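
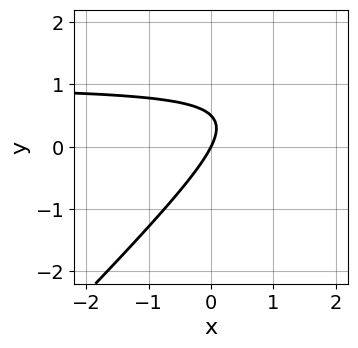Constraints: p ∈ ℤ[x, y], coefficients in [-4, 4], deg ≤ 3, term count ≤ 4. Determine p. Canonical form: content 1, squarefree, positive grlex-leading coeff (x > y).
(a) deg p = 2.
(b) From the axis intercepts and sections: it crosses the y-axis at the gridline y = 0; it crosses the x-axis at the gridline x = 0.
(c) Fitting integer coefficients to these (and the overall shape) gives p.

2*x*y - 2*y^2 - 2*x + y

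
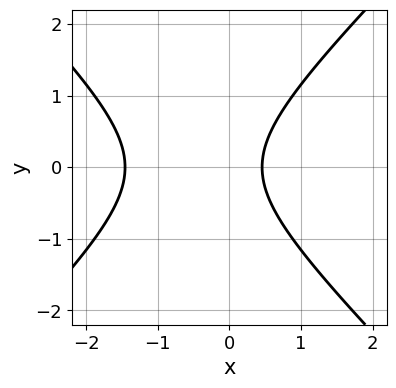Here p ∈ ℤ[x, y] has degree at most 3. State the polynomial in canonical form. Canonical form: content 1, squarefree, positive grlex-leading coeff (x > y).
3*x^2 - 3*y^2 + 3*x - 2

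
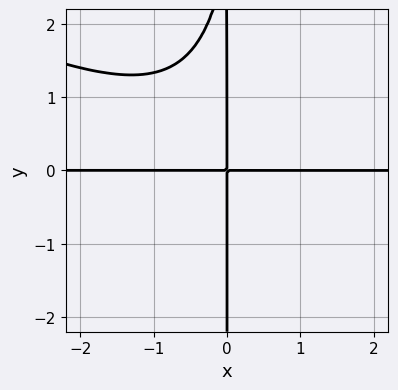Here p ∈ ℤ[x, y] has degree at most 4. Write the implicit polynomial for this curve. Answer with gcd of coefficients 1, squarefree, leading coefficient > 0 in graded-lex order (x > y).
x^3*y + 2*x^2*y^2 - x*y^2 + 3*x*y

First, degree: no degree-3 curve has this shape, so deg p = 4.
Then, from the axis intercepts and sections: the visible x-axis segment lies entirely on the curve; the visible y-axis segment lies entirely on the curve.
Finally, the integer polynomial consistent with all of this is the stated p.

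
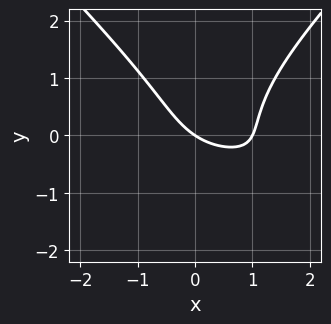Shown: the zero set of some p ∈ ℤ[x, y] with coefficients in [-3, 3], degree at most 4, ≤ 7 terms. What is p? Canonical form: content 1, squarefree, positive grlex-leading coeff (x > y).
2*x^2*y - 2*y^3 + 2*x^2 - 2*x - 3*y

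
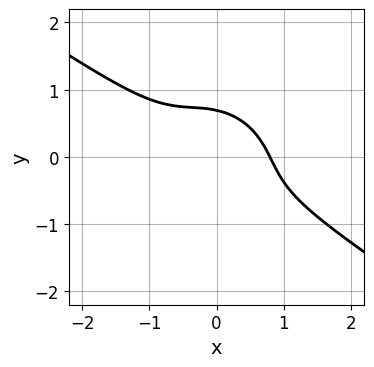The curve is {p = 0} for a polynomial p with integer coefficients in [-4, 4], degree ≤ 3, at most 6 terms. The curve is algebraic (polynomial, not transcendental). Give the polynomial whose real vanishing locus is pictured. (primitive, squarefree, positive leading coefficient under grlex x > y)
2*x^3 + 3*x^2*y + 2*x*y^2 + 3*y^3 - 1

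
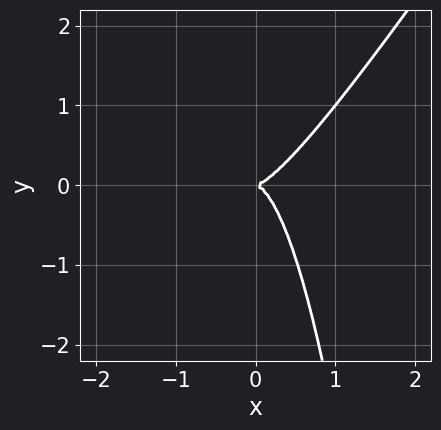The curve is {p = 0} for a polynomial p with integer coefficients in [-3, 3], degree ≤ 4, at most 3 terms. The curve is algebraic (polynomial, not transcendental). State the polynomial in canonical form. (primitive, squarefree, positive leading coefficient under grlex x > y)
3*x^3 - 2*x^2*y - y^2

First, deg p = 3. No degree-2 curve has this shape.
Next, reading off the gridlines: one x-axis crossing is at x = 0; it meets the y-axis at y = 0 (among the integer gridlines).
Finally, the integer polynomial consistent with all of this is the stated p.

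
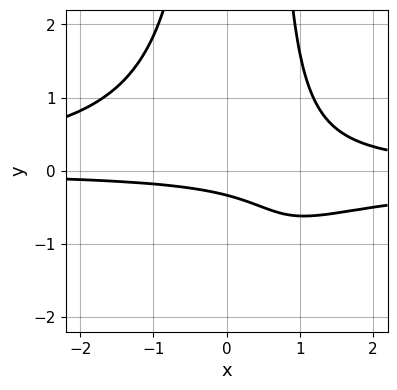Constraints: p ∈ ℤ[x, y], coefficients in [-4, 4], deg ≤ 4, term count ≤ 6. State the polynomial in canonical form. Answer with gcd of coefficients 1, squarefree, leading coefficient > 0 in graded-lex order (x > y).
2*x^2*y^2 - x*y^2 + 2*x*y - 3*y - 1

Degree: no degree-3 curve has this shape, so deg p = 4.
From the visible intercepts: it misses every integer gridline on the x-axis.
The integer polynomial consistent with all of this is the stated p.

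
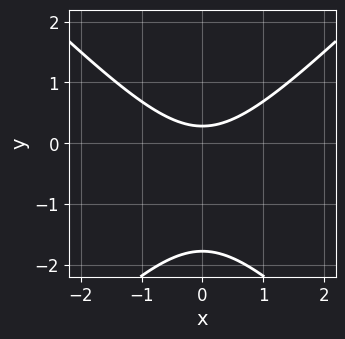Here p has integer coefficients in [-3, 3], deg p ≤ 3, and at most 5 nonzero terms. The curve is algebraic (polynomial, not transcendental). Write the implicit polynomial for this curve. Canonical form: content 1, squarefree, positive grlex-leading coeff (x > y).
2*x^2 - 2*y^2 - 3*y + 1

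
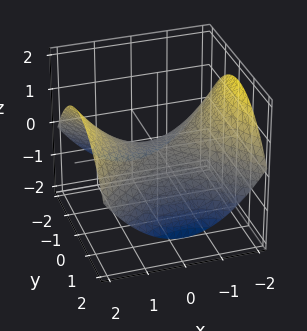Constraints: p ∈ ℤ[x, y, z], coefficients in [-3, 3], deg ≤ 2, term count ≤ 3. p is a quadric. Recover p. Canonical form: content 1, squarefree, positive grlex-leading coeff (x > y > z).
x^2 - y^2 - 3*z

First, degree: a hyperbolic paraboloid; a quadric, so deg p = 2.
Then, symmetries: it's symmetric under y → −y, forcing even powers of y; it's symmetric under x → −x, forcing even powers of x.
Next, reading off the gridlines: it meets the y-axis at y = 0 (among the integer gridlines); it crosses the z-axis at the gridline z = 0.
Finally, putting this together gives p.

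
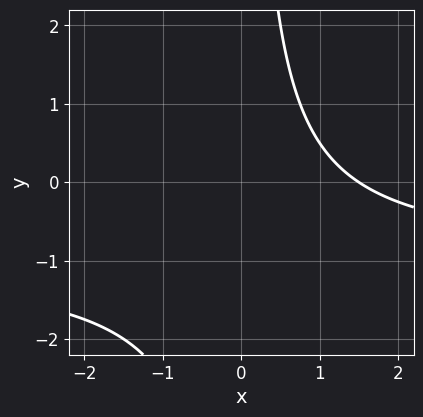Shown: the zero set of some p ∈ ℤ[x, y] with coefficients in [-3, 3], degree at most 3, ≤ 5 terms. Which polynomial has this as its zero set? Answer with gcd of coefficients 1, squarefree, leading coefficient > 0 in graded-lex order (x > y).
1. deg p = 2. A generic line meets the curve in up to 2 points.
2. Observable constraints: the curve avoids every integer y-axis point in the box.
3. Fitting integer coefficients to these (and the overall shape) gives p.

2*x*y + 2*x - 3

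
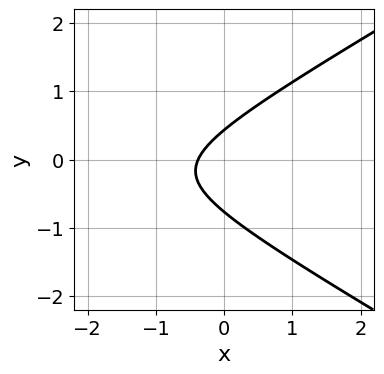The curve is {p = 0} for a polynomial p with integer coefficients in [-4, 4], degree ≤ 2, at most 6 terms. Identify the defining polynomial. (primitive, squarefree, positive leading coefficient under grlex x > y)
x^2 - 3*y^2 + 3*x - y + 1

The degree is 2 — a generic line meets the curve in up to 2 points.
Matching integer coefficients to the picture gives p.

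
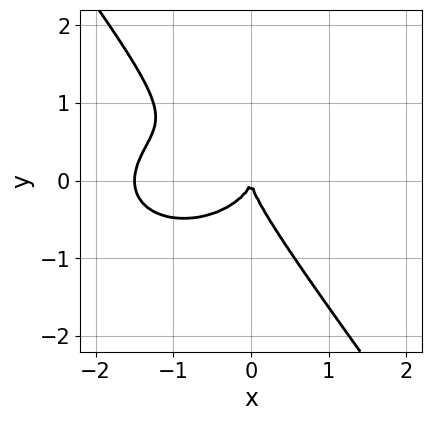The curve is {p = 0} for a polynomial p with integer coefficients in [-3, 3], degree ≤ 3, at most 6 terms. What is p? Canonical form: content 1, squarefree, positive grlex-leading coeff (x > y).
2*x^3 + 3*x*y^2 + 3*y^3 + 3*x^2

(a) deg p = 3. No degree-2 curve has this shape.
(b) Checking where it meets the axes: it meets the y-axis at y = 0 (among the integer gridlines); one x-axis crossing is at x = 0.
(c) The integer polynomial consistent with all of this is the stated p.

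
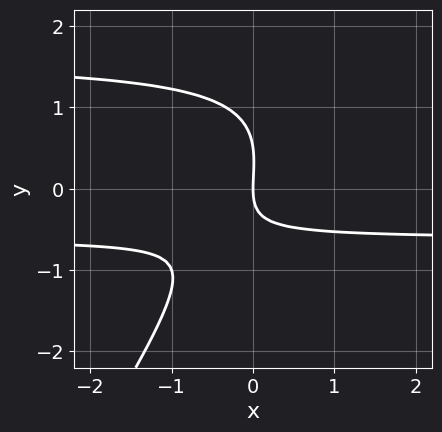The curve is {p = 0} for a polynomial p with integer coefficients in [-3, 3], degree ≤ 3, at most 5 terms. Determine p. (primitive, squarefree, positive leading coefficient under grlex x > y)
3*x*y^2 - 2*y^3 - 3*x*y + y^2 - 3*x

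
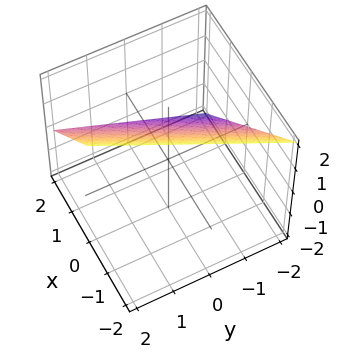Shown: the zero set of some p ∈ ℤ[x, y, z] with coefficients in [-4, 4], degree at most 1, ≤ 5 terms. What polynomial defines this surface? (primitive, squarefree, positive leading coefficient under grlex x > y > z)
(a) Degree: every cross-section is a straight line — this is a plane, so deg p = 1.
(b) Observable constraints: it meets the z-axis at z = 1 (among the integer gridlines); it meets the x-axis at x = 1 (among the integer gridlines); one y-axis crossing is at y = -2.
(c) The integer polynomial consistent with all of this is the stated p.

2*x - y + 2*z - 2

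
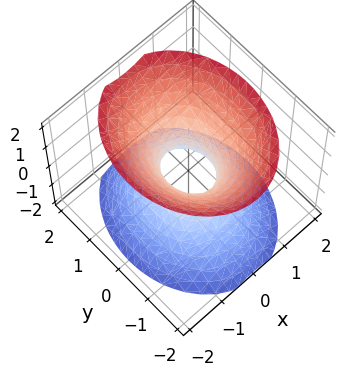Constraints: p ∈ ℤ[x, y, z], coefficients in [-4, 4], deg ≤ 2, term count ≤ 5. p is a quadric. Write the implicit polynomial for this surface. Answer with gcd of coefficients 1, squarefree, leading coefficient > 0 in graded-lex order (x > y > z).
3*x^2 + 2*y^2 - 2*z^2 - 1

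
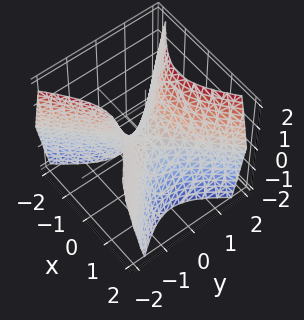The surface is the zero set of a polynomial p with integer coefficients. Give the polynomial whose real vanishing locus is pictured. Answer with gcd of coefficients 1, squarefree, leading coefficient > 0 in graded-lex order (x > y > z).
3*x^2 - 3*y^2 + 2*z

(a) Degree: a saddle surface; a quadric, so deg p = 2.
(b) Symmetries: mirror symmetry y ↦ −y ⇒ only even powers of y; mirror symmetry x ↦ −x ⇒ only even powers of x.
(c) Reading off the gridlines: it crosses the y-axis at the gridline y = 0; it meets the x-axis at x = 0 (among the integer gridlines); one z-axis crossing is at z = 0.
(d) Fitting integer coefficients to these (and the overall shape) gives p.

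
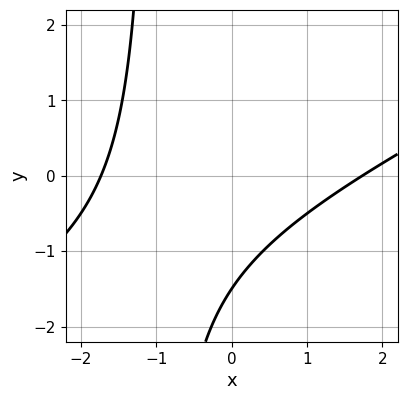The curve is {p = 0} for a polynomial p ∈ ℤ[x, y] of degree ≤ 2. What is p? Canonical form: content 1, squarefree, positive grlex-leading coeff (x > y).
x^2 - 2*x*y - 2*y - 3

1. Degree: a generic line meets the curve in up to 2 points, so deg p = 2.
2. Putting this together gives p.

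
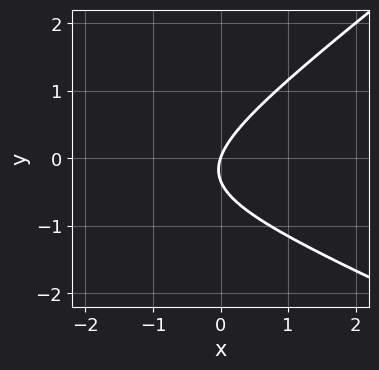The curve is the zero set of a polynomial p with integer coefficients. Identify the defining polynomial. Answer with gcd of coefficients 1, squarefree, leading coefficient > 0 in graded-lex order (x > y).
1. The degree is 2 — a generic line meets the curve in up to 2 points.
2. Reading off the gridlines: it crosses the x-axis at the gridline x = 0; one y-axis crossing is at y = 0.
3. Assembling these constraints gives the stated polynomial.

x^2 + x*y - 3*y^2 + 3*x - y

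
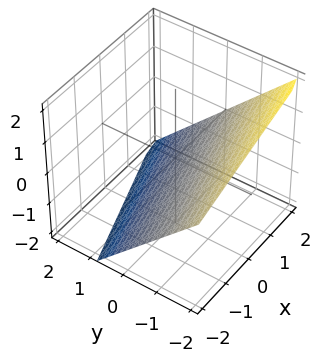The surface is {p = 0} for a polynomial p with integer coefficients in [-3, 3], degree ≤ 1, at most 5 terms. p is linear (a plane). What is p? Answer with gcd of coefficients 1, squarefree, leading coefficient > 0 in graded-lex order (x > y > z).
First, the degree is 1 — every cross-section is a straight line — this is a plane.
Then, from the axis intercepts and sections: it meets the x-axis at x = 2 (among the integer gridlines).
Finally, these observations pin down the coefficients.

x - 3*y - 3*z - 2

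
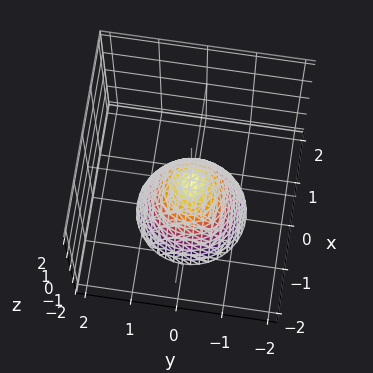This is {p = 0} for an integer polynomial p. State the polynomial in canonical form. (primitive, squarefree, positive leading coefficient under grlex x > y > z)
3*x^2 + 3*y^2 + 2*z

(a) deg p = 2. A paraboloid; a quadric.
(b) By symmetry, the surface is invariant under rotation about z: p = q(x² + y², z).
(c) Reading off the gridlines: it crosses the y-axis at the gridline y = 0; it meets the z-axis at z = 0 (among the integer gridlines).
(d) Solving for integer coefficients yields p as stated.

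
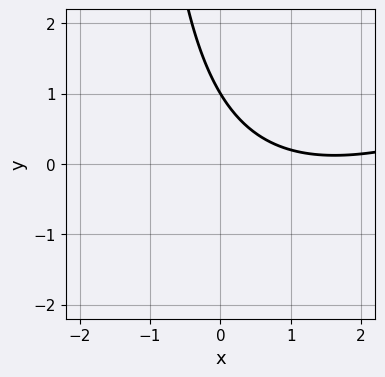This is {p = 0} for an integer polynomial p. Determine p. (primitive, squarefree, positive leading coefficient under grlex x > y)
(a) The degree is 2 — the shape is more complex than any degree-1 curve.
(b) Reading off the gridlines: it misses every integer gridline on the x-axis; it crosses the y-axis at the gridline y = 1.
(c) Matching integer coefficients to the picture gives p.

x^2 - 2*x*y - 3*x - 3*y + 3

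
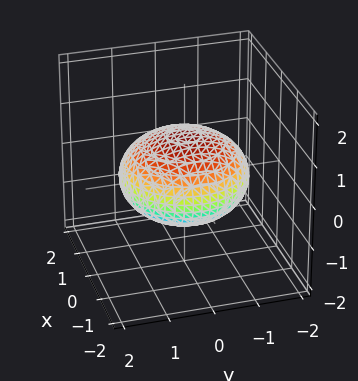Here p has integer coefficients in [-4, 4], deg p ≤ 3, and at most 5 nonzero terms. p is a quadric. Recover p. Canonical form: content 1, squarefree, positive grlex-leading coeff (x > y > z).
x^2 + y^2 + 2*z^2 - 2

First, degree: bounded and convex; a quadric, so deg p = 2.
Then, symmetries: it's symmetric under z → −z, forcing even powers of z; the surface is invariant under rotation about z: p = q(x² + y², z).
Next, reading off the gridlines: a circular section at z = 0 has radius between 1 and 2; the z-axis gridline crossings are at z ∈ {-1, 1}.
Finally, matching integer coefficients to the picture gives p.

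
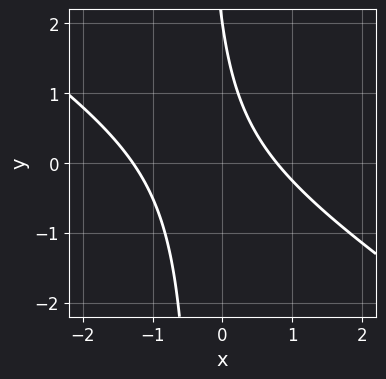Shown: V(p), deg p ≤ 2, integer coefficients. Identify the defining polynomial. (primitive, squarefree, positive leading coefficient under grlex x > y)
(a) deg p = 2.
(b) From the visible intercepts: one y-axis crossing is at y = 2.
(c) Fitting integer coefficients to these (and the overall shape) gives p.

2*x^2 + 3*x*y + x + y - 2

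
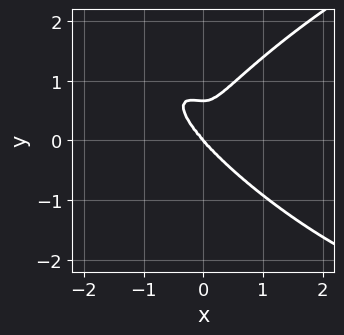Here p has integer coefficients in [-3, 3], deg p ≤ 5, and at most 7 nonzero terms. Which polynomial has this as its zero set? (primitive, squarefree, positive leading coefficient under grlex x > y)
deg p = 4. The shape is more complex than any degree-3 curve.
Against the integer gridlines: it crosses the y-axis at the gridline y = 0; one x-axis crossing is at x = 0.
Fitting integer coefficients to these (and the overall shape) gives p.

x^4 - 2*x^2*y^2 + 3*y^4 - 3*x^3 - 2*y^3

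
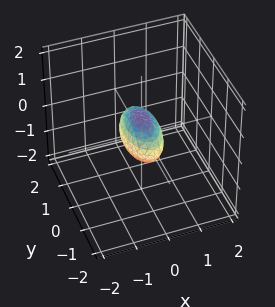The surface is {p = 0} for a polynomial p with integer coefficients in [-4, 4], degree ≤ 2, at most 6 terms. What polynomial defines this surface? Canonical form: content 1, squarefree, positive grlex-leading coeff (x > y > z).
3*x^2 + y^2 + 2*z^2 - 1

First, degree: bounded and convex; a quadric, so deg p = 2.
Then, symmetries: it's symmetric under y → −y, forcing even powers of y; the z ↦ −z reflection is a symmetry, so z appears only in even powers; the x ↦ −x reflection is a symmetry, so x appears only in even powers.
Next, observable constraints: the y-axis gridline crossings are at y ∈ {-1, 1}.
Finally, matching integer coefficients to the picture gives p.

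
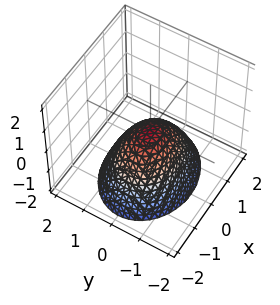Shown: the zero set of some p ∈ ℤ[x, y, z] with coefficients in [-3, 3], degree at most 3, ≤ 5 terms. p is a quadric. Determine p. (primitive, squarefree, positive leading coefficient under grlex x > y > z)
First, deg p = 2. A single bowl opening along one axis; a quadric.
Then, symmetries: mirror symmetry x ↦ −x ⇒ only even powers of x; the y ↦ −y reflection is a symmetry, so y appears only in even powers.
Then, from the visible intercepts: one x-axis crossing is at x = 0; one z-axis crossing is at z = 0; it meets the y-axis at y = 0 (among the integer gridlines).
Finally, putting this together gives p.

2*x^2 + 3*y^2 + 3*z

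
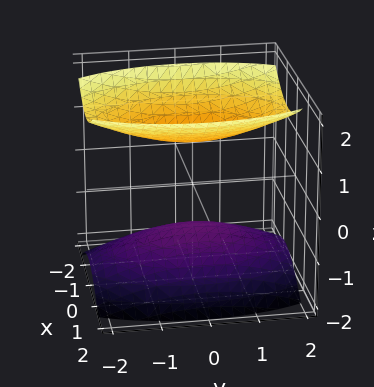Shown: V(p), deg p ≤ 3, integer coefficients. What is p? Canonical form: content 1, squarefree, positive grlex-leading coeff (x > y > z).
3*x^2 + y^2 - 3*z^2 + 3

1. There are 2 components. Treating them together as one polynomial.
2. Degree: two separate bowl-shaped sheets opening away from each other; a quadric, so deg p = 2.
3. Symmetries: mirror symmetry x ↦ −x ⇒ only even powers of x; it's symmetric under y → −y, forcing even powers of y; it's symmetric under z → −z, forcing even powers of z.
4. Reading off the gridlines: no y-intercept at any integer in the box; the z-axis gridline crossings are at z ∈ {-1, 1}.
5. Together with the visible shape, these determine p as stated.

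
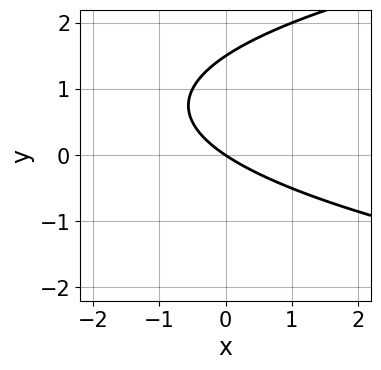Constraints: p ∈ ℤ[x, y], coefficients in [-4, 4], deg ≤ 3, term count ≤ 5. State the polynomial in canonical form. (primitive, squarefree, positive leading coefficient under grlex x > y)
2*y^2 - 2*x - 3*y

1. deg p = 2. The shape is more complex than any degree-1 curve.
2. Checking where it meets the axes: it meets the x-axis at x = 0 (among the integer gridlines); it meets the y-axis at y = 0 (among the integer gridlines).
3. The integer polynomial consistent with all of this is the stated p.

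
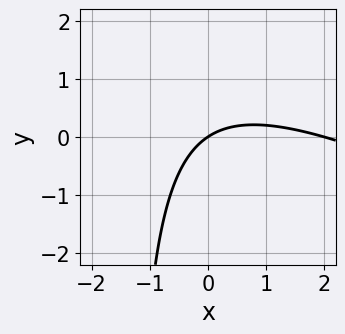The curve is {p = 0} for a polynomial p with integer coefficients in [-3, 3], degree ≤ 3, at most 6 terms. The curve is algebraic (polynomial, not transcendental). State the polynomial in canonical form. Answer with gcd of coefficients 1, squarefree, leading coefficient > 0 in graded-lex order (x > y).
The degree is 2 — a generic line meets the curve in up to 2 points.
Reading off the gridlines: the x-axis gridline crossings are at x ∈ {0, 2}; it crosses the y-axis at the gridline y = 0.
Together with the visible shape, these determine p as stated.

x^2 + 2*x*y - 2*x + 3*y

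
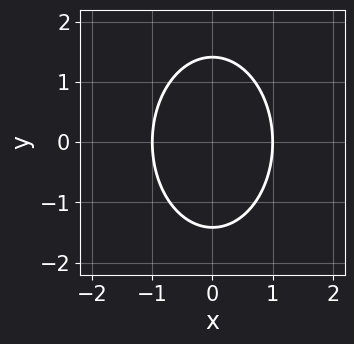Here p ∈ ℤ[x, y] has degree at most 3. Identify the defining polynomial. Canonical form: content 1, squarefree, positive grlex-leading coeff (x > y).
1. deg p = 2. The shape is more complex than any degree-1 curve.
2. Symmetries: mirror symmetry x ↦ −x ⇒ only even powers of x; the y ↦ −y reflection is a symmetry, so y appears only in even powers.
3. Reading off the gridlines: the x-axis gridline crossings are at x ∈ {-1, 1}.
4. Solving for integer coefficients yields p as stated.

2*x^2 + y^2 - 2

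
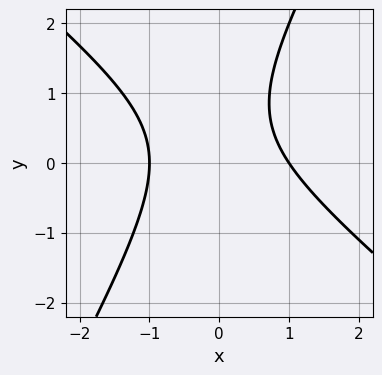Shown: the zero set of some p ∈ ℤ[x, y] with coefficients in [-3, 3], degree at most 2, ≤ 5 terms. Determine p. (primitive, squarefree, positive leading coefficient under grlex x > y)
(a) Degree: no degree-1 curve has this shape, so deg p = 2.
(b) Against the integer gridlines: the x-axis gridline crossings are at x ∈ {-1, 1}; the curve avoids every integer y-axis point in the box.
(c) These observations pin down the coefficients.

3*x^2 + 2*x*y - 2*y^2 + 2*y - 3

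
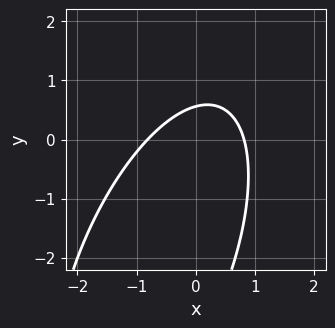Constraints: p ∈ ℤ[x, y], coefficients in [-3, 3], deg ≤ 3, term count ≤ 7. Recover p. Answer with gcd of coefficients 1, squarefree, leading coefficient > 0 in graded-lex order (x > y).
3*x^2 - 2*x*y + y^2 + 3*y - 2

First, deg p = 2.
Finally, matching integer coefficients to the picture gives p.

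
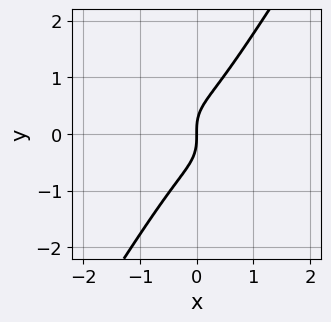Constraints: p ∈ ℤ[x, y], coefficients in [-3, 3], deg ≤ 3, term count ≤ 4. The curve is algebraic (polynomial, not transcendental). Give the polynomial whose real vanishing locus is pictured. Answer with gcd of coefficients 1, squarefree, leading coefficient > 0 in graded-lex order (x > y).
Degree: the shape is more complex than any degree-2 curve, so deg p = 3.
Checking where it meets the axes: it meets the y-axis at y = 0 (among the integer gridlines); one x-axis crossing is at x = 0.
Matching integer coefficients to the picture gives p.

x^3 + 2*x^2*y - y^3 + x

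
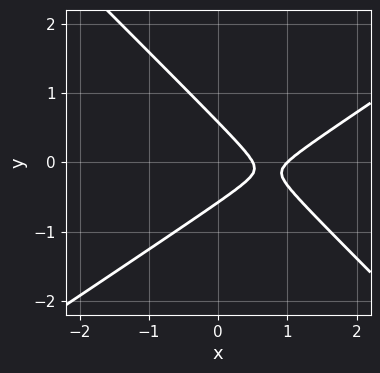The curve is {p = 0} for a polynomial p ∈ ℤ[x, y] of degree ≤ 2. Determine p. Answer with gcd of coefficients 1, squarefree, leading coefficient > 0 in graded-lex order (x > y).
(a) deg p = 2. A generic line meets the curve in up to 2 points.
(b) From the axis intercepts and sections: one x-axis crossing is at x = 1.
(c) Fitting integer coefficients to these (and the overall shape) gives p.

2*x^2 - x*y - 3*y^2 - 3*x + 1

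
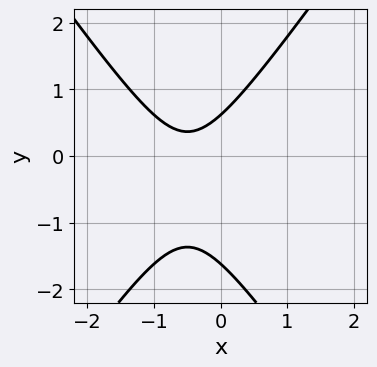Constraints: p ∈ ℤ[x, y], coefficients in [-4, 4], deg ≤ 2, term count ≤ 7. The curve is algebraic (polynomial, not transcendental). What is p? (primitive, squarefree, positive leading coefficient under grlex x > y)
1. deg p = 2.
2. From the axis intercepts and sections: it misses every integer gridline on the x-axis.
3. Solving for integer coefficients yields p as stated.

2*x^2 - y^2 + 2*x - y + 1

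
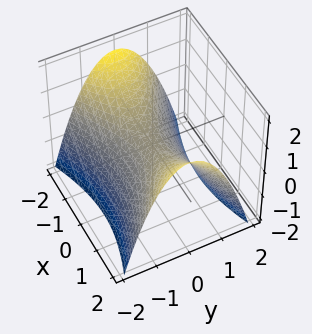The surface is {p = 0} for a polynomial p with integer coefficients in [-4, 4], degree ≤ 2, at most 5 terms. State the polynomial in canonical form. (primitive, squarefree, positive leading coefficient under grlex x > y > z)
x^2 - 3*y^2 - 3*z

First, the degree is 2 — a hyperbolic paraboloid; a quadric.
Then, symmetries: the y ↦ −y reflection is a symmetry, so y appears only in even powers; the x ↦ −x reflection is a symmetry, so x appears only in even powers.
Next, from the visible intercepts: it meets the z-axis at z = 0 (among the integer gridlines); one x-axis crossing is at x = 0; it meets the y-axis at y = 0 (among the integer gridlines).
Finally, the integer polynomial consistent with all of this is the stated p.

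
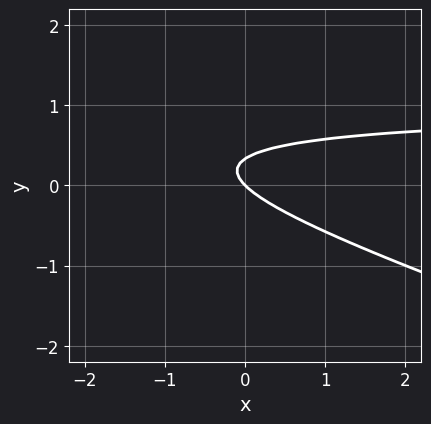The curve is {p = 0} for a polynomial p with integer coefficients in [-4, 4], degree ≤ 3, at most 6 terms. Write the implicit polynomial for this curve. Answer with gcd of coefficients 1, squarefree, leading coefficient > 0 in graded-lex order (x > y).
x*y + 3*y^2 - x - y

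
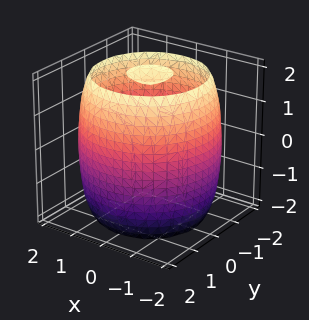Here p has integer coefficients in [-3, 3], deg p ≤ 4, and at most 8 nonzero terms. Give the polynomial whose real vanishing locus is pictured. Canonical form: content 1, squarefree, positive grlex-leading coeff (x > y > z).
First, there are 3 components. They look like related sheets of one shape, so recover p as a whole.
Then, deg p = 4. The shape is more complex than any degree-3 surface.
Then, symmetries: rotational symmetry about the z-axis ⇒ p depends on x, y only through x² + y².
Then, against the integer gridlines: a circular section at z = -1 has radius between 1 and 2.
Finally, assembling these constraints gives the stated polynomial.

x^4 + 2*x^2*y^2 + y^4 - 3*x^2 - 3*y^2 + z^2 - 3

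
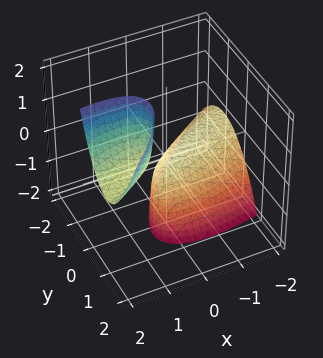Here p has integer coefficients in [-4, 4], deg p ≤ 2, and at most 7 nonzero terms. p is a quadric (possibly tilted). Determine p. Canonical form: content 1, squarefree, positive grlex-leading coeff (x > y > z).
x^2 - 3*x*y - 2*x*z + 3*y^2 + z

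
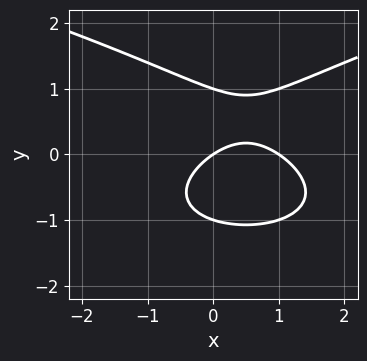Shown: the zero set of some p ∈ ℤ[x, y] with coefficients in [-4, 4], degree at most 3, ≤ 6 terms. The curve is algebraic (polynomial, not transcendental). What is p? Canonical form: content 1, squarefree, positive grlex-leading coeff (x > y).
3*y^3 - 2*x^2 + 2*x - 3*y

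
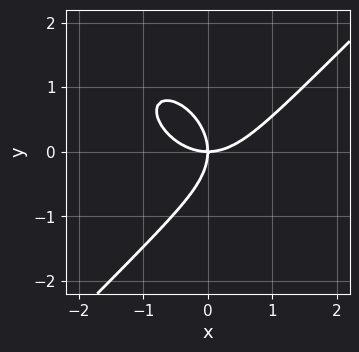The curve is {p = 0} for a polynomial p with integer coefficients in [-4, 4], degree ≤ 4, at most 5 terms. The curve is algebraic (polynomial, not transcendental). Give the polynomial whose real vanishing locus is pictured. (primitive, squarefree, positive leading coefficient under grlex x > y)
2*x^3 - 2*y^3 - 3*x*y

1. deg p = 3.
2. Against the integer gridlines: it crosses the x-axis at the gridline x = 0; it meets the y-axis at y = 0 (among the integer gridlines).
3. Solving for integer coefficients yields p as stated.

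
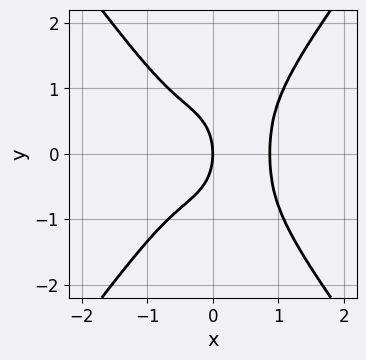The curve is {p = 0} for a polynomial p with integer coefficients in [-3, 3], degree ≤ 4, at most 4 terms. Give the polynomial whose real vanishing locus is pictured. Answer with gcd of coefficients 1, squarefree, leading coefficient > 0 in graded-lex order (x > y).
3*x^4 - y^4 - y^2 - 2*x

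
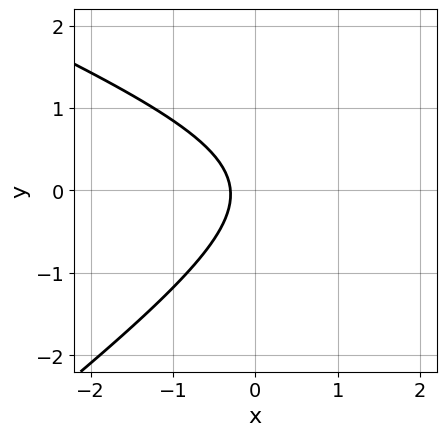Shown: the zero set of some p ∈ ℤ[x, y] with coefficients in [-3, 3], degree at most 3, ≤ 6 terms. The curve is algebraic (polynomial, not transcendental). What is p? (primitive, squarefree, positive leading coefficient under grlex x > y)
(a) Degree: no degree-1 curve has this shape, so deg p = 2.
(b) Against the integer gridlines: the curve avoids every integer y-axis point in the box.
(c) Solving for integer coefficients yields p as stated.

x^2 + x*y - 3*y^2 - 3*x - 1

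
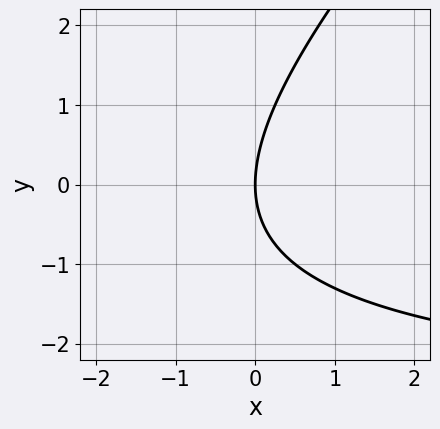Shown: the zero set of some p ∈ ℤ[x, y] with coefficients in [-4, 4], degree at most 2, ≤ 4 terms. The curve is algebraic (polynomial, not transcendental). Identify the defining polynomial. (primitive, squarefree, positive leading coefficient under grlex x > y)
x*y - y^2 + 3*x

First, the degree is 2 — the shape is more complex than any degree-1 curve.
Next, against the integer gridlines: it meets the x-axis at x = 0 (among the integer gridlines); it meets the y-axis at y = 0 (among the integer gridlines).
Finally, fitting integer coefficients to these (and the overall shape) gives p.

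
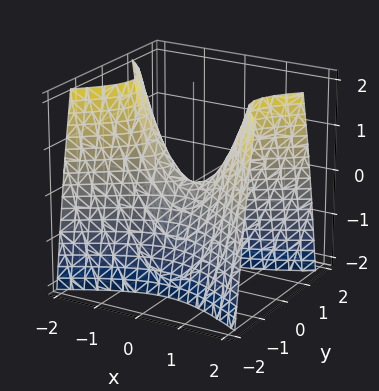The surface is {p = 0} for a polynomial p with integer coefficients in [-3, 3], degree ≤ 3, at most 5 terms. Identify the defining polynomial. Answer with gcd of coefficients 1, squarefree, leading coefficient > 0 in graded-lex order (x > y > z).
deg p = 2. A saddle surface; a quadric.
Symmetries: mirror symmetry x ↦ −x ⇒ only even powers of x; the y ↦ −y reflection is a symmetry, so y appears only in even powers.
Reading off the gridlines: it crosses the y-axis at the gridline y = 0; it crosses the x-axis at the gridline x = 0; it crosses the z-axis at the gridline z = 0.
Putting this together gives p.

x^2 - 2*y^2 - z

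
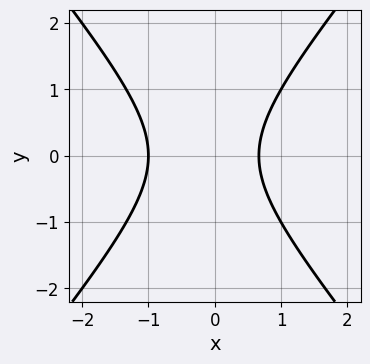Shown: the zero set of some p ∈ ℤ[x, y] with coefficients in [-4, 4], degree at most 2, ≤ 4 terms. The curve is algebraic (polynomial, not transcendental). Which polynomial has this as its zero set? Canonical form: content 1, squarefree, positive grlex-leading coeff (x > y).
3*x^2 - 2*y^2 + x - 2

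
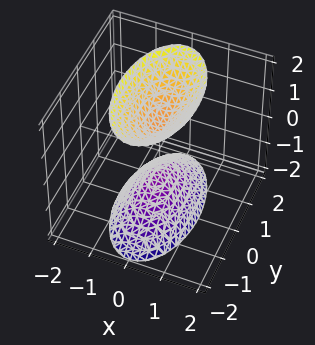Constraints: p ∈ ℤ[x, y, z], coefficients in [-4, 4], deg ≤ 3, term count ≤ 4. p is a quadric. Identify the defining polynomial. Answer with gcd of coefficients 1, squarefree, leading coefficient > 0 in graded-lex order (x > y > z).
1. I count 2 distinct pieces. They look like related sheets of one shape, so recover p as a whole.
2. The degree is 2 — two separate bowl-shaped sheets opening away from each other; a quadric.
3. Symmetries: the z ↦ −z reflection is a symmetry, so z appears only in even powers; mirror symmetry x ↦ −x ⇒ only even powers of x; the y ↦ −y reflection is a symmetry, so y appears only in even powers.
4. Checking where it meets the axes: no x-intercept at any integer in the box; the surface avoids every integer y-axis point in the box.
5. Fitting integer coefficients to these (and the overall shape) gives p. Check: (0, 0, -1) on the z-axis lies on the surface, and p(0, 0, -1) = 0. ✓

3*x^2 + y^2 - z^2 + 1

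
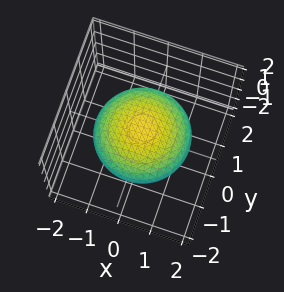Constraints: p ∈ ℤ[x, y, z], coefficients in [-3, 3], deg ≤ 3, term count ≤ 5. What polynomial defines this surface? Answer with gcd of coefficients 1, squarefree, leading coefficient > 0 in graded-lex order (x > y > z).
x^2 + y^2 + 3*z^2 - 2

(a) The degree is 2 — no degree-1 surface has this shape.
(b) Symmetry: every cross-section ⟂ z is a circle, so x, y appear only via x² + y².
(c) Observable constraints: a circular section at z = 0 has radius between 1 and 2.
(d) Putting this together gives p.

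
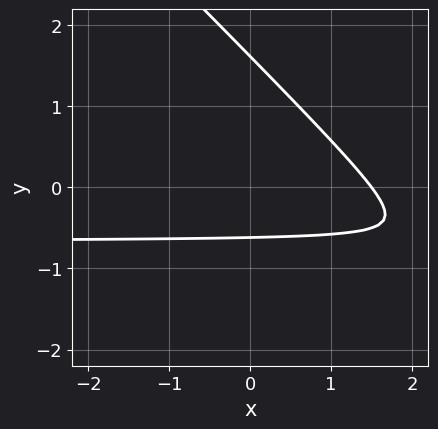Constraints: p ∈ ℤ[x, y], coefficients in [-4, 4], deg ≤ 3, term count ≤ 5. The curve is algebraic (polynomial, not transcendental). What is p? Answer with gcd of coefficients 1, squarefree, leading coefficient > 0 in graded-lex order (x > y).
(a) Degree: the shape is more complex than any degree-1 curve, so deg p = 2.
(b) The integer polynomial consistent with all of this is the stated p.

3*x*y + 3*y^2 + 2*x - 3*y - 3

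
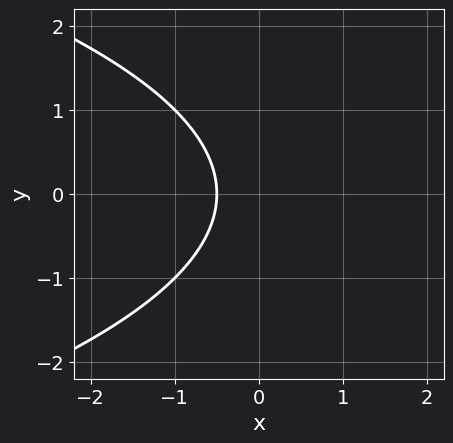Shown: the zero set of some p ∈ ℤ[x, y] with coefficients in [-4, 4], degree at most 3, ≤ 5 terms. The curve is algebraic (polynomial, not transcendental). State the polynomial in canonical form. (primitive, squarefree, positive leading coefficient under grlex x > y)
y^2 + 2*x + 1

The degree is 2 — the shape is more complex than any degree-1 curve.
Symmetries: it's symmetric under y → −y, forcing even powers of y.
From the visible intercepts: it misses every integer gridline on the y-axis.
Assembling these constraints gives the stated polynomial.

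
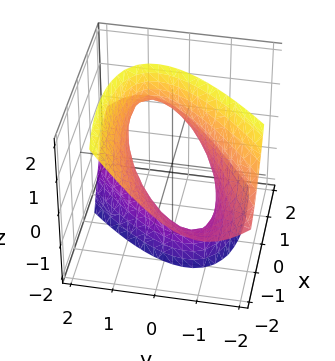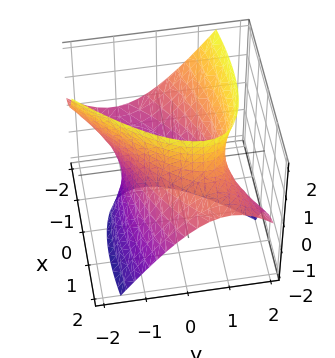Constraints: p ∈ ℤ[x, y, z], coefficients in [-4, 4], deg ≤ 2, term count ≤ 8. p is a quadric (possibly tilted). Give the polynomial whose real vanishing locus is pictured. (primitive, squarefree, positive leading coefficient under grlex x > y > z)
x^2 - 3*x*y + 3*x*z + 3*y^2 - z^2 - 3

1. Degree: no degree-1 surface has this shape, so deg p = 2.
2. From the axis intercepts and sections: the y-axis gridline crossings are at y ∈ {-1, 1}; no z-intercept at any integer in the box.
3. These observations pin down the coefficients.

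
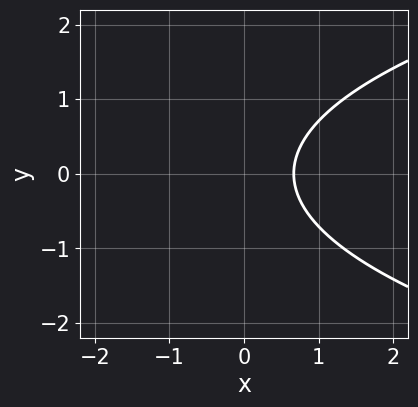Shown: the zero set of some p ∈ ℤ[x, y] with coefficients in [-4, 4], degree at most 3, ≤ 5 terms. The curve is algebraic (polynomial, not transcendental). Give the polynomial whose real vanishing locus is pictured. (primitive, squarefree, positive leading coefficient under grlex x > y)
2*y^2 - 3*x + 2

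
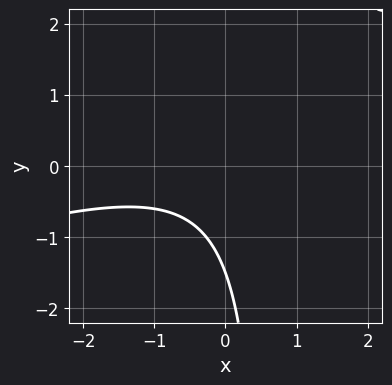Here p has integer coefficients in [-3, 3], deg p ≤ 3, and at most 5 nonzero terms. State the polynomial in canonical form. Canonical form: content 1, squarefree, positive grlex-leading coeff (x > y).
x^2 - 3*x*y + x + 2*y + 3

1. The degree is 2 — the shape is more complex than any degree-1 curve.
2. From the visible intercepts: no x-intercept at any integer in the box.
3. The integer polynomial consistent with all of this is the stated p.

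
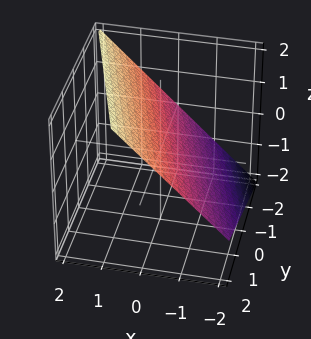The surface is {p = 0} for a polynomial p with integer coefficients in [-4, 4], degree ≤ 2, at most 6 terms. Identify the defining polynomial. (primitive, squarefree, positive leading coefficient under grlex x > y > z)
(a) The degree is 1 — every cross-section is a straight line — this is a plane.
(b) Checking where it meets the axes: it meets the y-axis at y = -2 (among the integer gridlines).
(c) Fitting integer coefficients to these (and the overall shape) gives p.

3*x + y - 3*z + 2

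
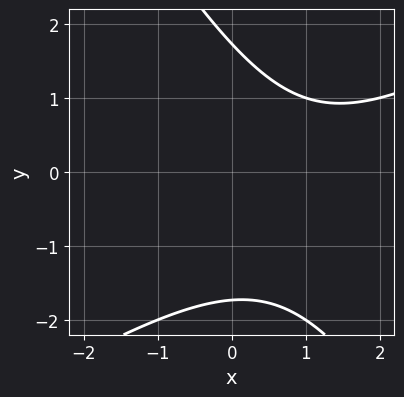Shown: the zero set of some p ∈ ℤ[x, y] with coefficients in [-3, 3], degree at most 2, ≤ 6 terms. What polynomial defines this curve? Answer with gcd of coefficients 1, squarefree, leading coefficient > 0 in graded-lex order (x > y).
x^2 - x*y - y^2 - 2*x + 3

1. The degree is 2 — no degree-1 curve has this shape.
2. Reading off the gridlines: no x-intercept at any integer in the box.
3. The integer polynomial consistent with all of this is the stated p.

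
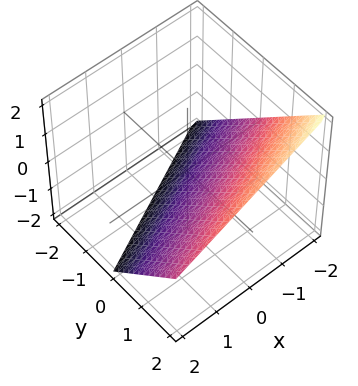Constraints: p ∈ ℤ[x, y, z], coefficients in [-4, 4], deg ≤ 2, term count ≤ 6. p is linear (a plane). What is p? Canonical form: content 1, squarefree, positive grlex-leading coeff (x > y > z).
x - 2*y + 2*z + 2

1. Degree: the surface is flat (a plane), so deg p = 1.
2. Reading off the gridlines: one z-axis crossing is at z = -1; it crosses the x-axis at the gridline x = -2; one y-axis crossing is at y = 1.
3. Matching integer coefficients to the picture gives p.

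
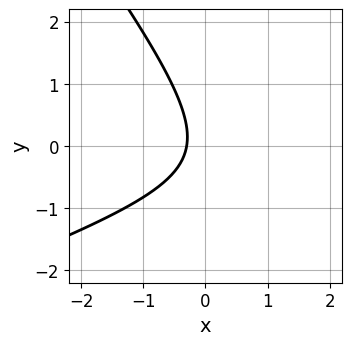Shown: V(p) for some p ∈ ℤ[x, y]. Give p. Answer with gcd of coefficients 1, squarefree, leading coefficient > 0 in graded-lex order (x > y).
1. deg p = 2. No degree-1 curve has this shape.
2. Checking where it meets the axes: it misses every integer gridline on the y-axis.
3. Assembling these constraints gives the stated polynomial.

x^2 - 2*x*y - 2*y^2 - 3*x - 1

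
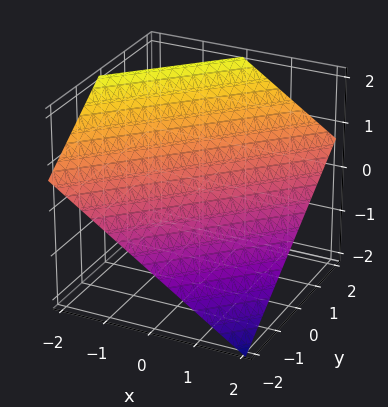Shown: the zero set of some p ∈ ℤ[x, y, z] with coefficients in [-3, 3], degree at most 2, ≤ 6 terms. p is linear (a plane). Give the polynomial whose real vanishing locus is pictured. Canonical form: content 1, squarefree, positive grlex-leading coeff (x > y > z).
1. Degree: the surface is flat (a plane), so deg p = 1.
2. Against the integer gridlines: it meets the x-axis at x = 1 (among the integer gridlines); it crosses the y-axis at the gridline y = -1.
3. Solving for integer coefficients yields p as stated.

2*x - 2*y + 3*z - 2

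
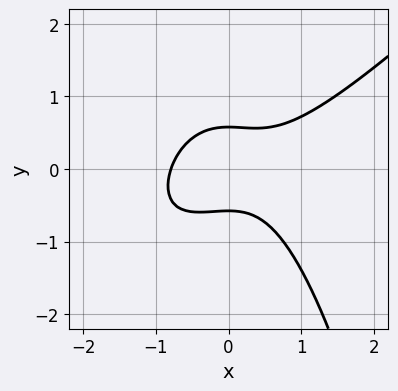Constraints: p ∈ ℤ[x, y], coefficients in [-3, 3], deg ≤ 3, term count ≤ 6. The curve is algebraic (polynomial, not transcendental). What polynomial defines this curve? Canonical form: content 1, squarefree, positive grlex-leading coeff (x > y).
2*x^3 - 2*x^2*y - 3*y^2 + 1

First, deg p = 3. No degree-2 curve has this shape.
Finally, solving for integer coefficients yields p as stated.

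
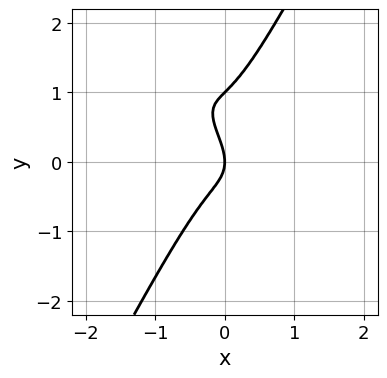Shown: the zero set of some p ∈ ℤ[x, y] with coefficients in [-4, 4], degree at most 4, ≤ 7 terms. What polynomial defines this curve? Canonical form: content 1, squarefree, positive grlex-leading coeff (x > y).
3*x^3 + 2*x^2*y - y^3 + y^2 + x

First, degree: no degree-2 curve has this shape, so deg p = 3.
Then, checking where it meets the axes: it crosses the x-axis at the gridline x = 0; among the integer gridlines, it crosses the y-axis at y ∈ {0, 1}.
Finally, together with the visible shape, these determine p as stated.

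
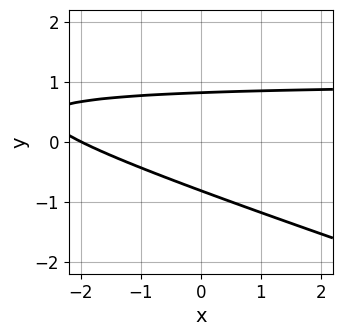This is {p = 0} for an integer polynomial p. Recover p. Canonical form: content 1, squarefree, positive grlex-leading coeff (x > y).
1. The degree is 2 — no degree-1 curve has this shape.
2. Checking where it meets the axes: it meets the x-axis at x = -2 (among the integer gridlines).
3. Matching integer coefficients to the picture gives p.

x*y + 3*y^2 - x - 2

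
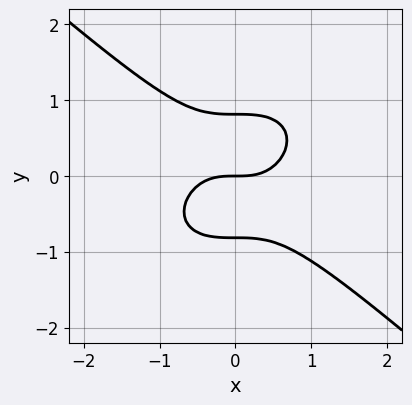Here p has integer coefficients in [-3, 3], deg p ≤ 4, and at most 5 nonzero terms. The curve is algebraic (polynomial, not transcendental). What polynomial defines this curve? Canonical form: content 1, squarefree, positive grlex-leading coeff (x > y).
(a) Degree: a generic line meets the curve in up to 3 points, so deg p = 3.
(b) Against the integer gridlines: one y-axis crossing is at y = 0; one x-axis crossing is at x = 0.
(c) Assembling these constraints gives the stated polynomial.

2*x^3 + 3*y^3 - 2*y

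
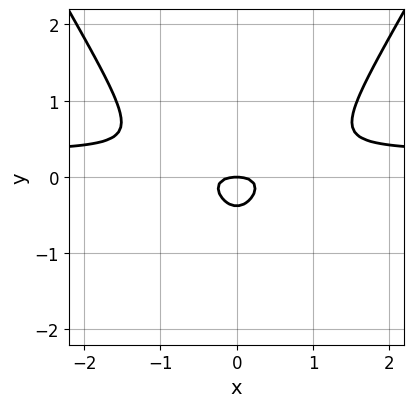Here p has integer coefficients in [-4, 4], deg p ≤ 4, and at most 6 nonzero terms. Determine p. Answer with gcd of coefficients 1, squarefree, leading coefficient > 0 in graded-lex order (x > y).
(a) Degree: no degree-2 curve has this shape, so deg p = 3.
(b) Symmetries: it's symmetric under x → −x, forcing even powers of x.
(c) From the axis intercepts and sections: it meets the y-axis at y = 0 (among the integer gridlines); one x-axis crossing is at x = 0.
(d) Solving for integer coefficients yields p as stated.

3*x^2*y - y^3 - x^2 - 3*y^2 - y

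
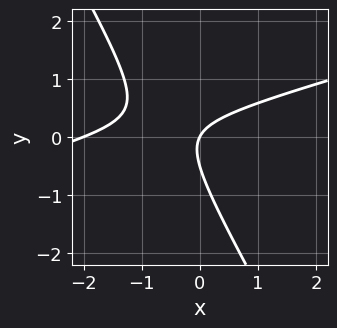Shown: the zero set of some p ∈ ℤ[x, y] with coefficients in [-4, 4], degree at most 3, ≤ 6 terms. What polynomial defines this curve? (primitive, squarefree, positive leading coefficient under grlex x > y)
(a) The degree is 2 — no degree-1 curve has this shape.
(b) From the visible intercepts: among the integer gridlines, it crosses the x-axis at x ∈ {-2, 0}; it meets the y-axis at y = 0 (among the integer gridlines).
(c) Putting this together gives p.

x^2 - 3*x*y - 2*y^2 + 2*x - y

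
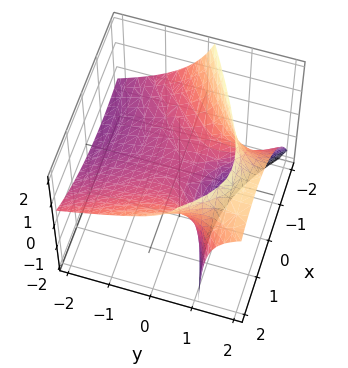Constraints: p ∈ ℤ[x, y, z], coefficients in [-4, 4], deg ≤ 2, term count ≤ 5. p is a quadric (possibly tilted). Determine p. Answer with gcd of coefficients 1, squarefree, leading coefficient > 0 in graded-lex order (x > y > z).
1. Degree: a generic line meets the surface in up to 2 points, so deg p = 2.
2. Observable constraints: one x-axis crossing is at x = 0; it meets the y-axis at y = 0 (among the integer gridlines); it crosses the z-axis at the gridline z = 0.
3. Fitting integer coefficients to these (and the overall shape) gives p.

x^2 - x*y - y^2 + 3*y*z - 3*z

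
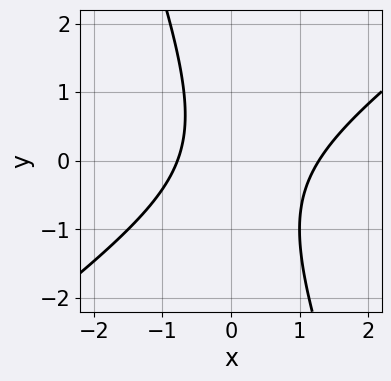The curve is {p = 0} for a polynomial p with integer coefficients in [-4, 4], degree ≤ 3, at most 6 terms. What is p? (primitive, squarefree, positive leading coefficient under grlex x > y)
2*x^2 - 2*x*y - y^2 - x - 2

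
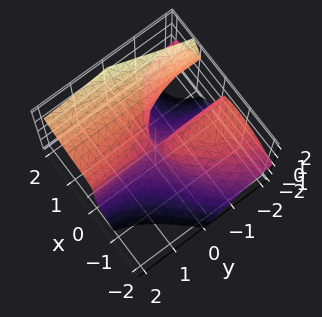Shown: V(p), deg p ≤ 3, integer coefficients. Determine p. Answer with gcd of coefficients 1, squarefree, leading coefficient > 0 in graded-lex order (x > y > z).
x^3 - 2*x*y*z - z^3 + 2*x*y

Degree: the shape is more complex than any degree-2 surface, so deg p = 3.
Checking where it meets the axes: one x-axis crossing is at x = 0; every point of the y-axis in the box is on the surface; it meets the z-axis at z = 0 (among the integer gridlines).
Matching integer coefficients to the picture gives p.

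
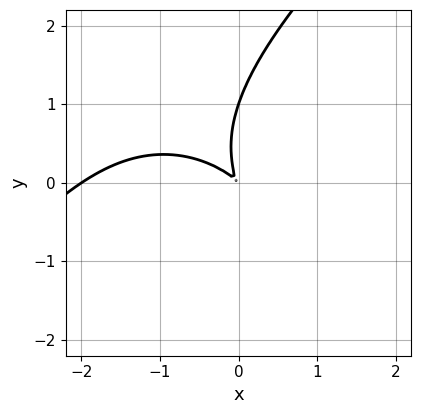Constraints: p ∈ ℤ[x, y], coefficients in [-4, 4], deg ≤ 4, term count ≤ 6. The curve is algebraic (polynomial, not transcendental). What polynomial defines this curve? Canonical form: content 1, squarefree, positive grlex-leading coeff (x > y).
deg p = 3. No degree-2 curve has this shape.
From the visible intercepts: it meets the y-axis at y = 1 (among the integer gridlines); one x-axis crossing is at x = -2.
Fitting integer coefficients to these (and the overall shape) gives p.

x^3 - y^3 + 2*x^2 + 3*x*y + y^2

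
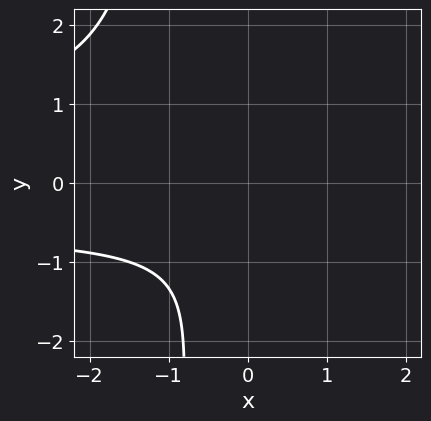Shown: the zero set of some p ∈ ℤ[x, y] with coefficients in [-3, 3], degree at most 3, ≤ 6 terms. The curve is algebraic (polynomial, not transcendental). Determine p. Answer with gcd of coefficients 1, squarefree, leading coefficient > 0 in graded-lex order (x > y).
3*x*y^2 + 3*y^2 - x + 3*y + 3

Degree: no degree-2 curve has this shape, so deg p = 3.
Reading off the gridlines: it misses every integer gridline on the y-axis; the curve avoids every integer x-axis point in the box.
The integer polynomial consistent with all of this is the stated p.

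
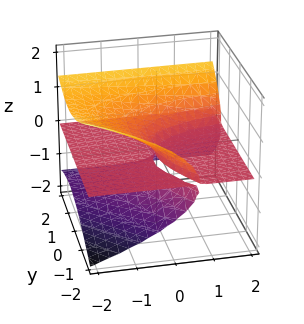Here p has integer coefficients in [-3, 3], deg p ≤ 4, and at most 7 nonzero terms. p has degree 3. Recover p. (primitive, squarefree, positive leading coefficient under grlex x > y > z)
First, I count 2 distinct pieces. Treating them together as one polynomial.
Next, deg p = 3. The shape is more complex than any degree-2 surface.
Then, reading off the gridlines: it crosses the z-axis at the gridline z = 0; every point of the y-axis in the box is on the surface.
Finally, these observations pin down the coefficients. Check: (-2, 0, 0) on the x-axis lies on the surface, and p(-2, 0, 0) = 0. ✓

x*y*z + y^2*z - 3*z^3 - 2*x*z + y*z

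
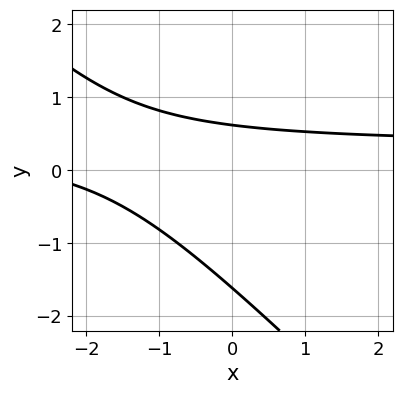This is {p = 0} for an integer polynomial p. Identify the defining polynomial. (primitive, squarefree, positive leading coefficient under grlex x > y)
First, the degree is 2 — a generic line meets the curve in up to 2 points.
Next, reading off the gridlines: the curve avoids every integer x-axis point in the box.
Finally, together with the visible shape, these determine p as stated.

3*x*y + 3*y^2 - x + 3*y - 3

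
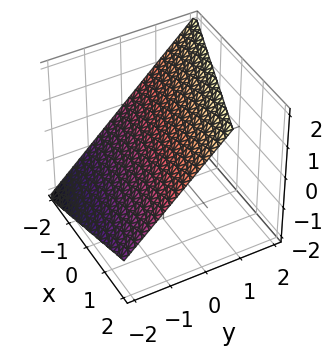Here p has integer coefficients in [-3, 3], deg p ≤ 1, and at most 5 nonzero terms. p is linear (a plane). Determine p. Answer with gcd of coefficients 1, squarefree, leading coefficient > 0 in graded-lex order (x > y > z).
x + 3*y - 3*z + 2

1. The degree is 1 — the surface is flat (a plane).
2. Observable constraints: one x-axis crossing is at x = -2.
3. The integer polynomial consistent with all of this is the stated p.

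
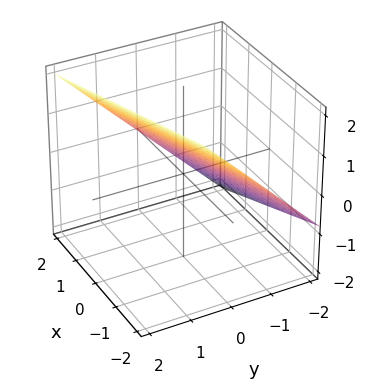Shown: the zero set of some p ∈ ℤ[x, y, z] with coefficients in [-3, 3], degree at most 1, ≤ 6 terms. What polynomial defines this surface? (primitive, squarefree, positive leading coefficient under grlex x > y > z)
x - 3*y + 3*z - 2

(a) deg p = 1. Every cross-section is a straight line — this is a plane.
(b) Reading off the gridlines: it meets the x-axis at x = 2 (among the integer gridlines).
(c) Assembling these constraints gives the stated polynomial.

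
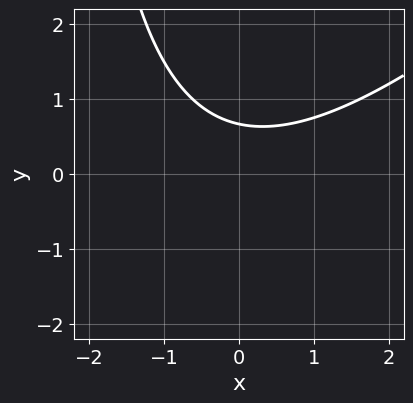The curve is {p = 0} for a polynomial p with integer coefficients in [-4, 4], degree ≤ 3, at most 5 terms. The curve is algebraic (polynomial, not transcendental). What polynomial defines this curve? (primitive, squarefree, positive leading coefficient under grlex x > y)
x^2 - x*y - 3*y + 2

(a) The degree is 2 — the shape is more complex than any degree-1 curve.
(b) From the visible intercepts: no x-intercept at any integer in the box.
(c) The integer polynomial consistent with all of this is the stated p.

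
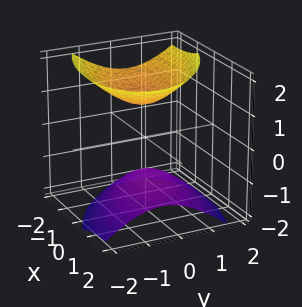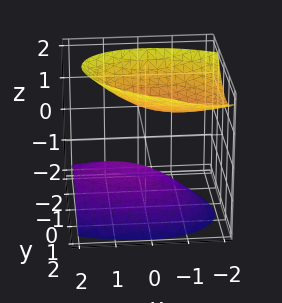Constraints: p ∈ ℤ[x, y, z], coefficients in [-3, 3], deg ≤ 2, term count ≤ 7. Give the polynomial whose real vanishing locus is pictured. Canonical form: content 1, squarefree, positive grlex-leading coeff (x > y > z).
x^2 + x*y + x*z + 2*y^2 - 2*z^2 + 2

There are 2 components.
Degree: no degree-1 surface has this shape, so deg p = 2.
From the axis intercepts and sections: the z-axis gridline crossings are at z ∈ {-1, 1}; the surface avoids every integer y-axis point in the box.
Putting this together gives p.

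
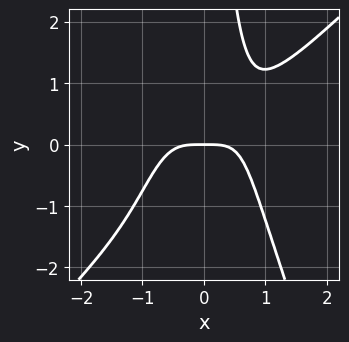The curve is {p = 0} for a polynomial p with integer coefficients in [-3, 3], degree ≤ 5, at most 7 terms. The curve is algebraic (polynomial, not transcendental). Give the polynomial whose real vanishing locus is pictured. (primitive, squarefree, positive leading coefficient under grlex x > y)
1. The degree is 4 — the shape is more complex than any degree-3 curve.
2. Against the integer gridlines: it crosses the x-axis at the gridline x = 0; one y-axis crossing is at y = 0.
3. Assembling these constraints gives the stated polynomial.

3*x^4 - 2*x^3*y - x^2*y^2 - x*y^2 + 2*y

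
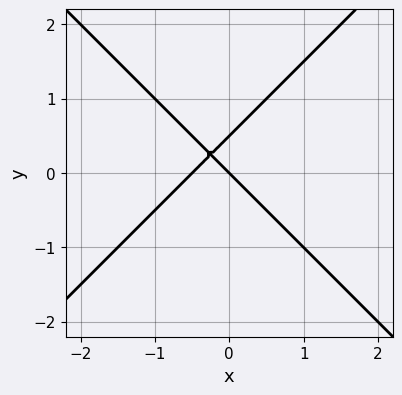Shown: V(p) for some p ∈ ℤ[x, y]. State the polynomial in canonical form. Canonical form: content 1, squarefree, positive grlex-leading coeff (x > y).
The degree is 2 — a generic line meets the curve in up to 2 points.
Checking where it meets the axes: one y-axis crossing is at y = 0; it meets the x-axis at x = 0 (among the integer gridlines).
These observations pin down the coefficients.

2*x^2 - 2*y^2 + x + y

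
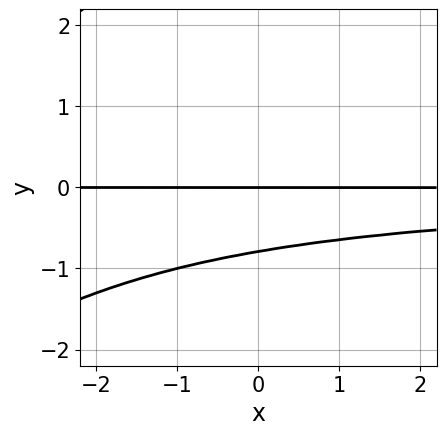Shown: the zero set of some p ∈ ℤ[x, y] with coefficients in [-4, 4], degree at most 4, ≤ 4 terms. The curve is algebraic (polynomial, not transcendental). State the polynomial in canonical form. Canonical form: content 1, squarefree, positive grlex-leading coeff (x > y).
x*y^2 - y^3 + 3*y^2 + 3*y

deg p = 3. The shape is more complex than any degree-2 curve.
Reading off the gridlines: the visible x-axis segment lies entirely on the curve; one y-axis crossing is at y = 0.
Solving for integer coefficients yields p as stated.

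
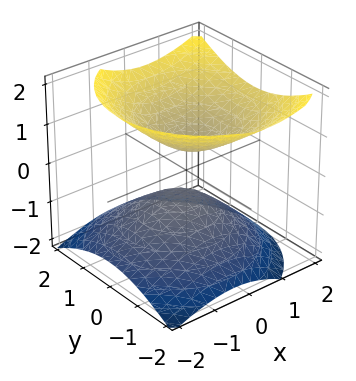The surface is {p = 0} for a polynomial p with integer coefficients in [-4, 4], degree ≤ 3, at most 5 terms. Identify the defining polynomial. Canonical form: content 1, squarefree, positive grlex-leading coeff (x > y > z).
2*x^2 - x*z + 2*y^2 - 3*z^2 + 1

(a) There are 2 components. Treating them together as one polynomial.
(b) The degree is 2 — the shape is more complex than any degree-1 surface.
(c) From the visible intercepts: it misses every integer gridline on the x-axis; no y-intercept at any integer in the box.
(d) Solving for integer coefficients yields p as stated.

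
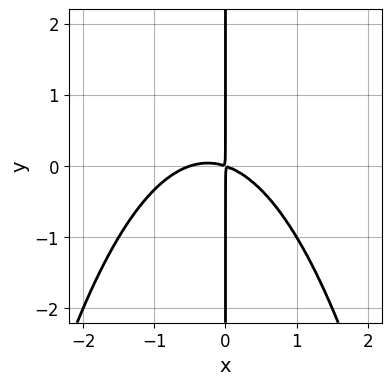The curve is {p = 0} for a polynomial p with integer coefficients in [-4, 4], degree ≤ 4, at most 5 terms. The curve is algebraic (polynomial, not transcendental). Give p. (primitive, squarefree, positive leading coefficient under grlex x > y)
2*x^3 + x^2 + 3*x*y

(a) Degree: a generic line meets the curve in up to 3 points, so deg p = 3.
(b) Reading off the gridlines: every point of the y-axis in the box is on the curve.
(c) Solving for integer coefficients yields p as stated.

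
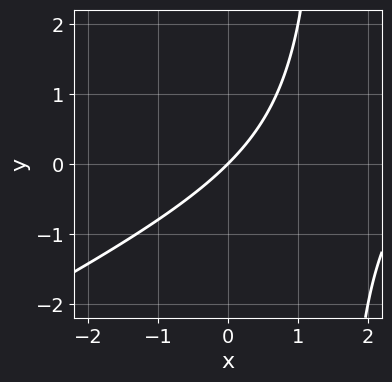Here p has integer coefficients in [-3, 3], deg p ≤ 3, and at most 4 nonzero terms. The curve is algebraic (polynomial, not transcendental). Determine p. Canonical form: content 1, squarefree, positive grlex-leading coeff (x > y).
First, deg p = 2.
Next, reading off the gridlines: it meets the y-axis at y = 0 (among the integer gridlines); it crosses the x-axis at the gridline x = 0.
Finally, putting this together gives p.

x^2 - 2*x*y - 3*x + 3*y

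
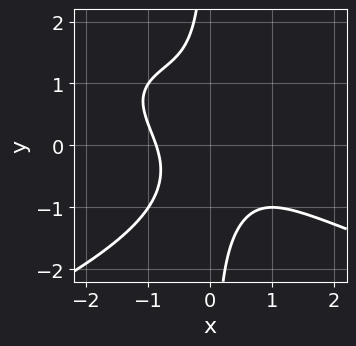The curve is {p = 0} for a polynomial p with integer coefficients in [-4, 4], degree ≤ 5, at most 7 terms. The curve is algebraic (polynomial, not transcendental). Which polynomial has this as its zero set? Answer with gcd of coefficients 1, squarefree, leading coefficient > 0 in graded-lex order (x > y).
1. The degree is 4 — a generic line meets the curve in up to 4 points.
2. From the axis intercepts and sections: it misses every integer gridline on the y-axis.
3. Matching integer coefficients to the picture gives p.

3*x*y^3 + 3*x^3 + 3*x^2*y + y^2 + 2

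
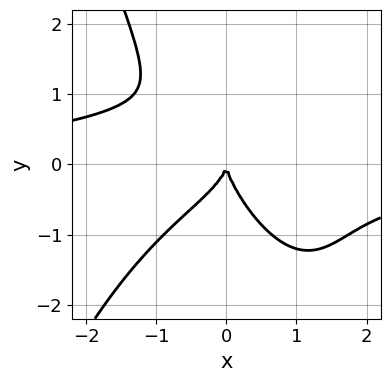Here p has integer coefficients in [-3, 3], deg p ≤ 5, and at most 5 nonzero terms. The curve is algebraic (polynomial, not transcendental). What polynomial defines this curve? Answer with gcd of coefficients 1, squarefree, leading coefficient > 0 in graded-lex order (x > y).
1. The degree is 4 — the shape is more complex than any degree-3 curve.
2. From the visible intercepts: it crosses the x-axis at the gridline x = 0; it crosses the y-axis at the gridline y = 0.
3. Fitting integer coefficients to these (and the overall shape) gives p.

2*x^3*y + 2*x*y^2 + 2*y^3 + 3*x^2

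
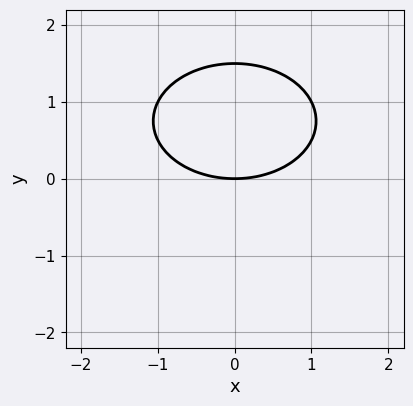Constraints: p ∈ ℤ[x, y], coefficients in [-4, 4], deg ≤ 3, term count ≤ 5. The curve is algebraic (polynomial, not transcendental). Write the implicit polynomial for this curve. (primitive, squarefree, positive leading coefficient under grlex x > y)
x^2 + 2*y^2 - 3*y

1. Degree: the shape is more complex than any degree-1 curve, so deg p = 2.
2. Symmetries: mirror symmetry x ↦ −x ⇒ only even powers of x.
3. From the visible intercepts: it crosses the x-axis at the gridline x = 0; one y-axis crossing is at y = 0.
4. Putting this together gives p.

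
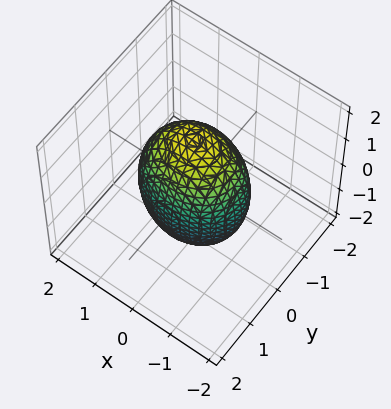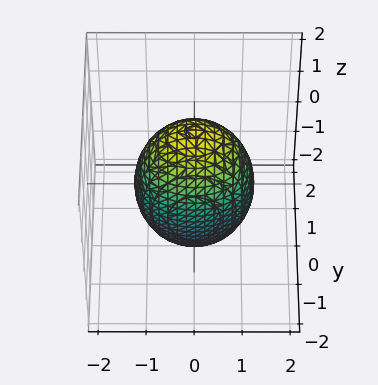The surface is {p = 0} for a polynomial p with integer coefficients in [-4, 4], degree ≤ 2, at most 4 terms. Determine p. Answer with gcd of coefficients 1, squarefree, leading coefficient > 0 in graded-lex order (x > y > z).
(a) Degree: a closed, bounded, convex surface; a quadric, so deg p = 2.
(b) Symmetries: the y ↦ −y reflection is a symmetry, so y appears only in even powers; mirror symmetry x ↦ −x ⇒ only even powers of x; mirror symmetry z ↦ −z ⇒ only even powers of z.
(c) Reading off the gridlines: among the integer gridlines, it crosses the y-axis at y ∈ {-1, 1}.
(d) Fitting integer coefficients to these (and the overall shape) gives p.

2*x^2 + 3*y^2 + z^2 - 3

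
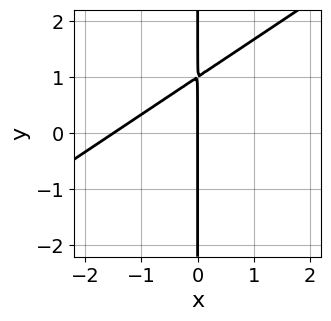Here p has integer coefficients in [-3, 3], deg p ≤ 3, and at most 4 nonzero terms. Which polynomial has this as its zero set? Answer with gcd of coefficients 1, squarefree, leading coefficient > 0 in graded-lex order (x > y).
(a) deg p = 2.
(b) From the visible intercepts: it crosses the x-axis at the gridline x = 0; the visible y-axis segment lies entirely on the curve.
(c) Matching integer coefficients to the picture gives p.

2*x^2 - 3*x*y + 3*x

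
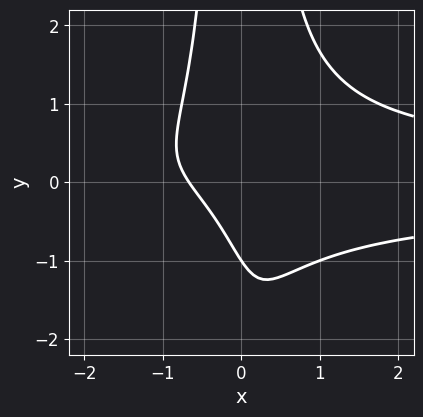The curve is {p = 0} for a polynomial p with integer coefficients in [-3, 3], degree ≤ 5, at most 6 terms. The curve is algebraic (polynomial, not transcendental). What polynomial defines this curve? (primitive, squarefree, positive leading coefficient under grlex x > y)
3*x^2*y^2 - 3*x - 2*y - 2

(a) Degree: a generic line meets the curve in up to 4 points, so deg p = 4.
(b) Observable constraints: it meets the y-axis at y = -1 (among the integer gridlines).
(c) These observations pin down the coefficients.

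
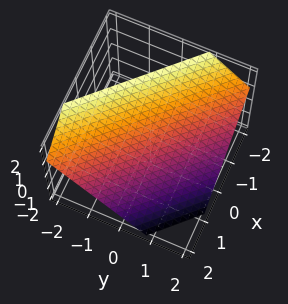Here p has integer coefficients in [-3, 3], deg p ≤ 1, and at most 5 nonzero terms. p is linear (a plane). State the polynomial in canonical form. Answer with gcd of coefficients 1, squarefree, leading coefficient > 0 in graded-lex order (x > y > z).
(a) The degree is 1 — the surface is flat (a plane).
(b) The integer polynomial consistent with all of this is the stated p.

3*x + 3*y + 3*z - 2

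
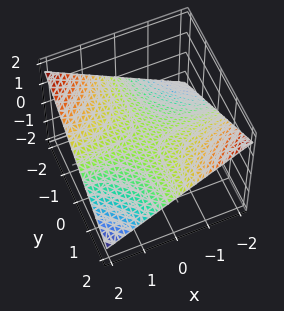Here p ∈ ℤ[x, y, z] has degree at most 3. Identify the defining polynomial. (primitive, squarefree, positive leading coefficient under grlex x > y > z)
Degree: a hyperbolic paraboloid; a quadric, so deg p = 2.
Against the integer gridlines: the visible x-axis segment lies entirely on the surface; the visible y-axis segment lies entirely on the surface; it crosses the z-axis at the gridline z = 0.
Assembling these constraints gives the stated polynomial.

x*y + 3*z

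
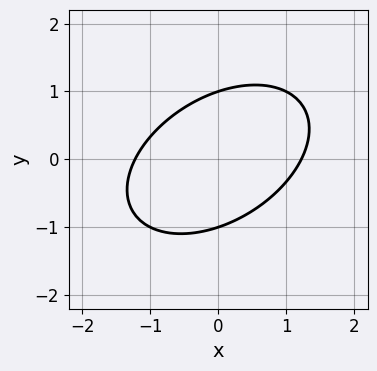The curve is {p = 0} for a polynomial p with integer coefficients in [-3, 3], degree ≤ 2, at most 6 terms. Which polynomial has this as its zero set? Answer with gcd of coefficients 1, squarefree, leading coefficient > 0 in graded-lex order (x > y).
(a) deg p = 2. The shape is more complex than any degree-1 curve.
(b) From the visible intercepts: among the integer gridlines, it crosses the y-axis at y ∈ {-1, 1}.
(c) Fitting integer coefficients to these (and the overall shape) gives p.

2*x^2 - 2*x*y + 3*y^2 - 3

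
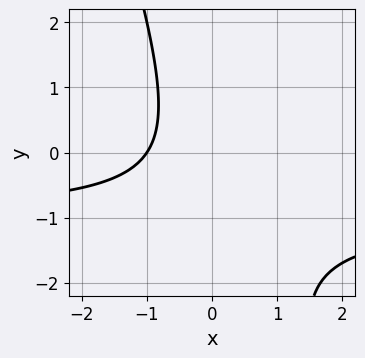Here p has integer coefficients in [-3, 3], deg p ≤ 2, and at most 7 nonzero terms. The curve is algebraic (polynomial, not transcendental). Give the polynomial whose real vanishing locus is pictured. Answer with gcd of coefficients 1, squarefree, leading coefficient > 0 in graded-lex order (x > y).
First, degree: the shape is more complex than any degree-1 curve, so deg p = 2.
Then, from the axis intercepts and sections: no y-intercept at any integer in the box; it crosses the x-axis at the gridline x = -1.
Finally, solving for integer coefficients yields p as stated.

3*x*y + y^2 + 3*x + y + 3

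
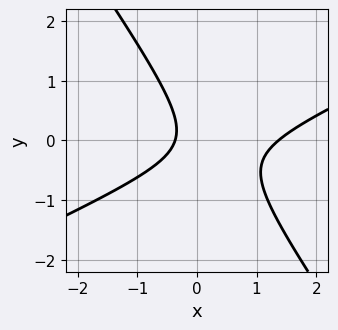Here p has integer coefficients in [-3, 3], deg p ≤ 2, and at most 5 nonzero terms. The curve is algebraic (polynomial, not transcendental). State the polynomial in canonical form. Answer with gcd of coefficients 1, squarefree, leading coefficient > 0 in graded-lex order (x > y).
First, the degree is 2 — no degree-1 curve has this shape.
Then, against the integer gridlines: the curve avoids every integer y-axis point in the box.
Finally, these observations pin down the coefficients.

2*x^2 - 3*x*y - 3*y^2 - 2*x - 1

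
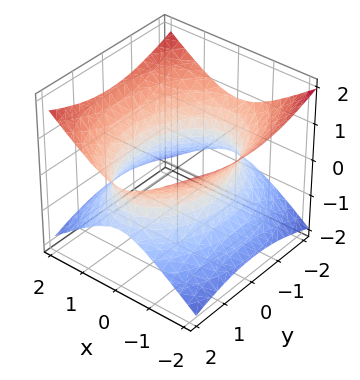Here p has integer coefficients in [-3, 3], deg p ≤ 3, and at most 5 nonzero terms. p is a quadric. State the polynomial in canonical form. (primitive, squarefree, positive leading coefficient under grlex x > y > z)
2*x^2 + y^2 - 3*z^2 - 3

1. deg p = 2. One connected sheet with a waist; a quadric.
2. Symmetries: the z ↦ −z reflection is a symmetry, so z appears only in even powers; the x ↦ −x reflection is a symmetry, so x appears only in even powers; it's symmetric under y → −y, forcing even powers of y.
3. From the axis intercepts and sections: it misses every integer gridline on the z-axis.
4. Together with the visible shape, these determine p as stated.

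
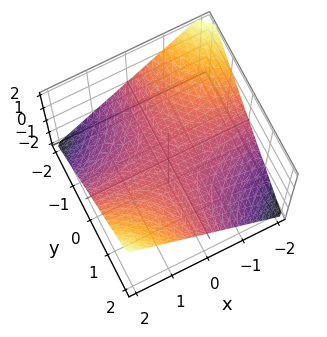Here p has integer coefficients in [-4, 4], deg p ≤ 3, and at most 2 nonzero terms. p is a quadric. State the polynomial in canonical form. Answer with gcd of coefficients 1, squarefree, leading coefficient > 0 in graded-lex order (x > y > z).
(a) deg p = 2.
(b) From the axis intercepts and sections: every point of the x-axis in the box is on the surface; every point of the y-axis in the box is on the surface; it crosses the z-axis at the gridline z = 0.
(c) The integer polynomial consistent with all of this is the stated p.

x*y - 2*z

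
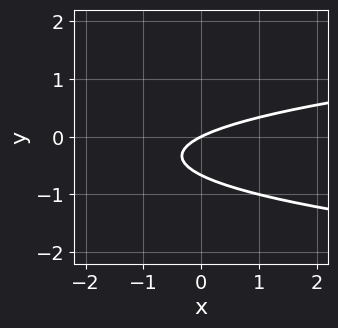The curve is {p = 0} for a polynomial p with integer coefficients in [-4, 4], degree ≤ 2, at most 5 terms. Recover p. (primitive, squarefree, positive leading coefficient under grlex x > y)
First, deg p = 2.
Next, checking where it meets the axes: it crosses the x-axis at the gridline x = 0; it meets the y-axis at y = 0 (among the integer gridlines).
Finally, these observations pin down the coefficients.

3*y^2 - x + 2*y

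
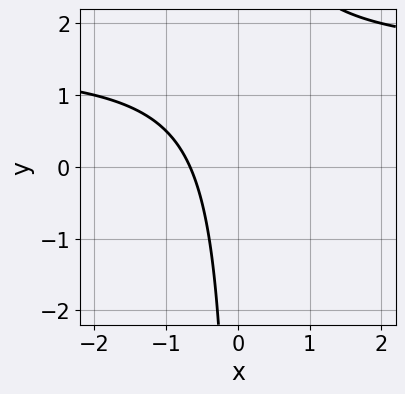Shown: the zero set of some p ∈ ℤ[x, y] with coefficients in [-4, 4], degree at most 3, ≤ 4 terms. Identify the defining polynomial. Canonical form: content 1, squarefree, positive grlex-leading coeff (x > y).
2*x*y - 3*x - 2

deg p = 2.
Checking where it meets the axes: the curve avoids every integer y-axis point in the box.
Fitting integer coefficients to these (and the overall shape) gives p.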